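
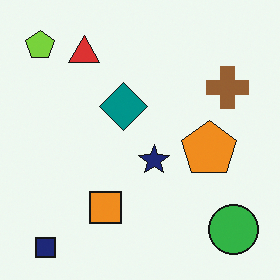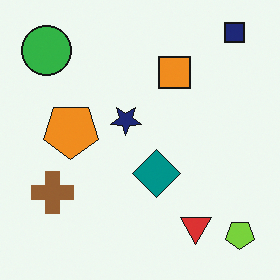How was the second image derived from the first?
This is the original image rotated 180°.

The navy square sits in the bottom-left of the first image and the top-right of the second — consistent with a whole-image 180° rotation.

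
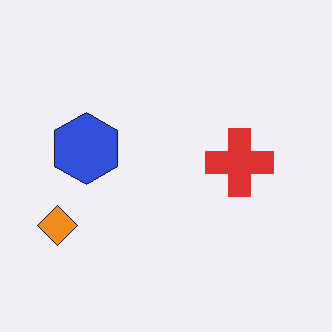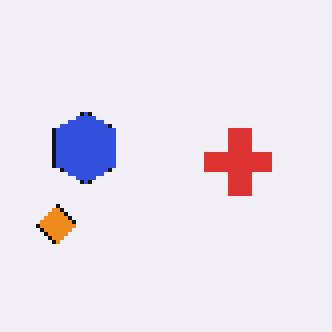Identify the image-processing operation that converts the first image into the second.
The transformation is: mildly pixelated.

Shapes are reduced to large square blocks; fine edges and outlines are lost — a downscale-then-upscale (mosaic) effect.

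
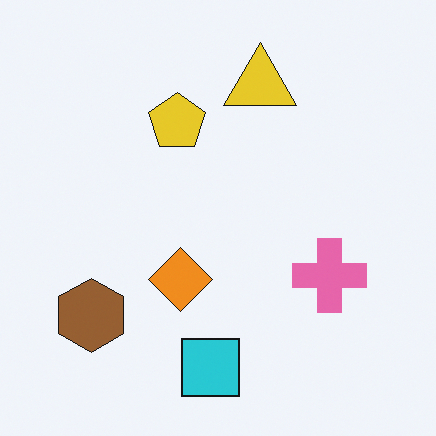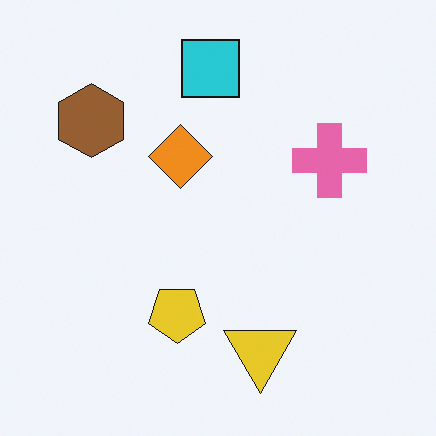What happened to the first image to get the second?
It was flipped vertically (top ↔ bottom).

The cyan square is in the bottom of the first image and the top of the second — shapes on opposite sides of the horizontal midline have swapped in a mirror flip.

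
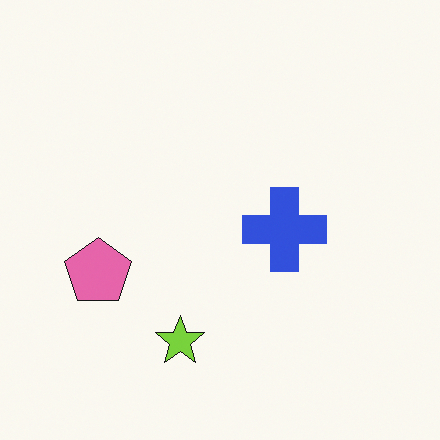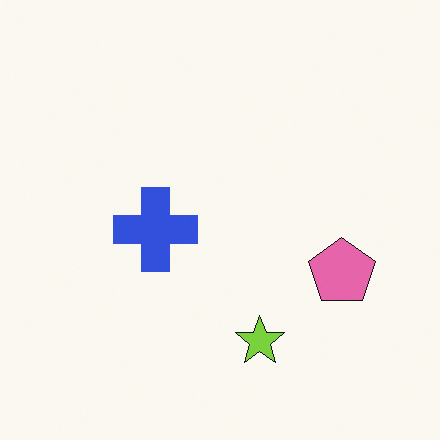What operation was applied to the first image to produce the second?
Flipped horizontally (left ↔ right).

The pink pentagon is in the left of the first image and the right of the second — shapes on opposite sides of the vertical midline have swapped in a mirror flip.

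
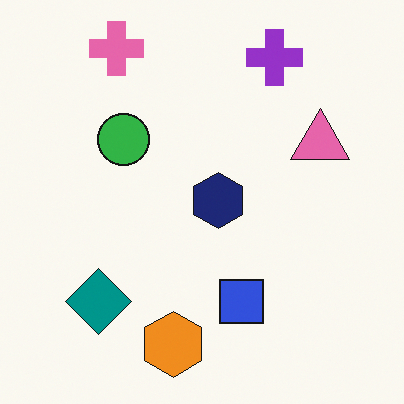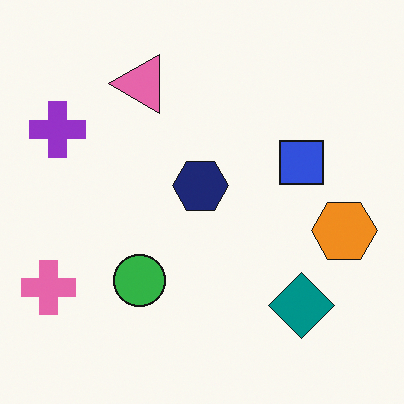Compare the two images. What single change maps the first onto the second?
The second image is the first rotated 90° counter-clockwise.

The pink cross sits in the top-left of the first image and the bottom-left of the second — consistent with a whole-image 90° counter-clockwise rotation.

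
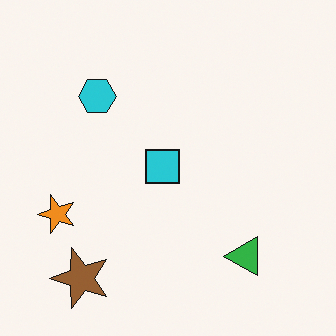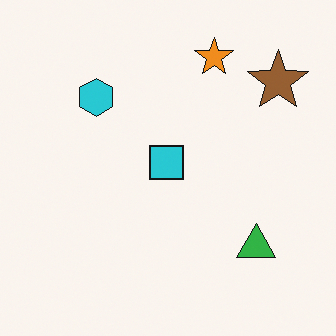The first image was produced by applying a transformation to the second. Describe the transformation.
The transformation is: transposed (reflected across the top-left ↔ bottom-right diagonal).

Shapes have swapped their row and column positions — what was in the top-right is now in the bottom-left — a diagonal reflection.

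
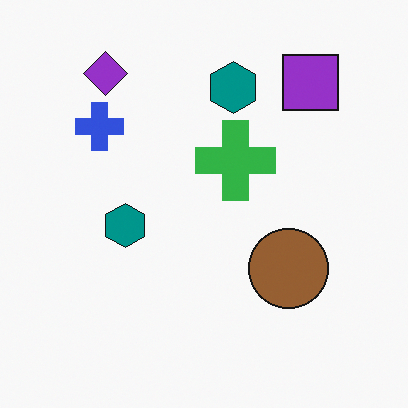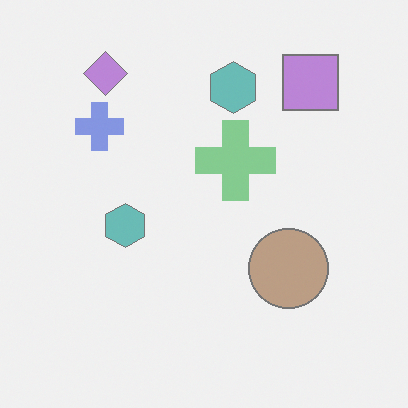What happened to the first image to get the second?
The second image is the first given much lower contrast.

Tones are pushed toward mid-grey across the whole image — a global contrast change.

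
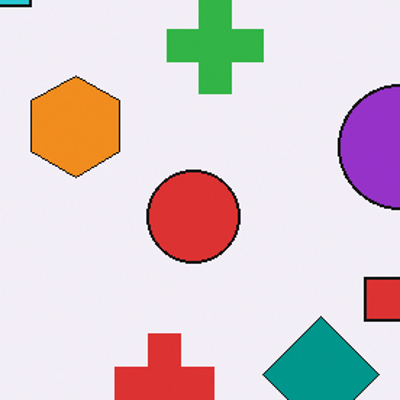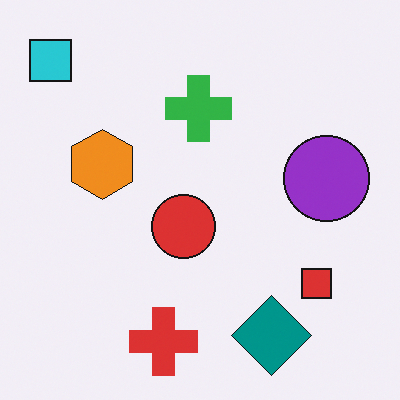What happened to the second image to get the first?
This is the original image cropped to a modestly smaller region and rescaled.

The visible shapes are larger and the field of view is narrower; shapes near the original edges may be partly or wholly outside the frame — a crop-and-rescale.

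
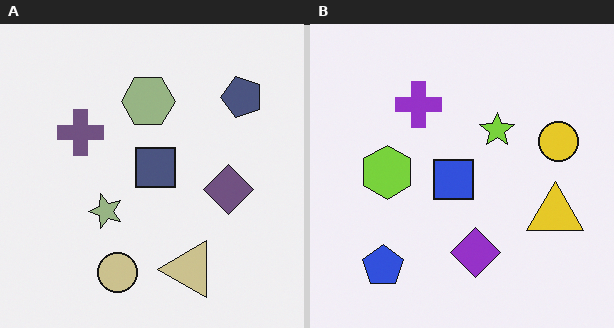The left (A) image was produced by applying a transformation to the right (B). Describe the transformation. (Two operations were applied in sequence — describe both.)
The left (A) image is the right (B) made much more muted (saturation change), then transposed (reflected across the top-left ↔ bottom-right diagonal).

All colors are more muted and greyish — a global saturation change. Shapes have swapped their row and column positions — what was in the top-right is now in the bottom-left — a diagonal reflection.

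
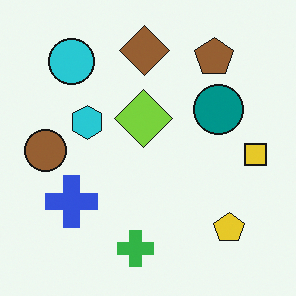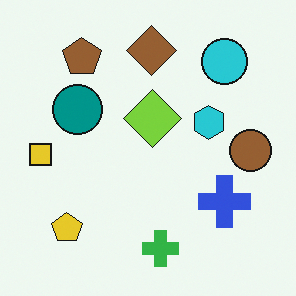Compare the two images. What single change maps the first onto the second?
It was flipped horizontally (left ↔ right).

The yellow square is in the right of the first image and the left of the second — shapes on opposite sides of the vertical midline have swapped in a mirror flip.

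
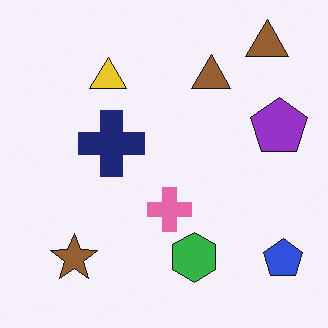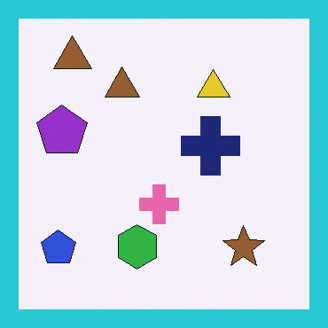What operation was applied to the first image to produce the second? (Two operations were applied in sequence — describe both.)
The transformation is: flipped horizontally (left ↔ right), then framed with a cyan border.

The blue pentagon is in the bottom-right of the first image and the bottom-left of the second — shapes on opposite sides of the vertical midline have swapped in a mirror flip. A solid cyan frame runs around the edge of the second image, with the content slightly shrunk inside it.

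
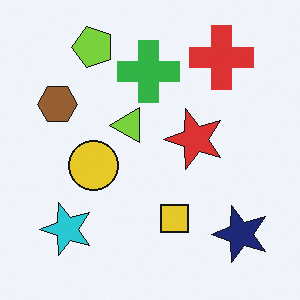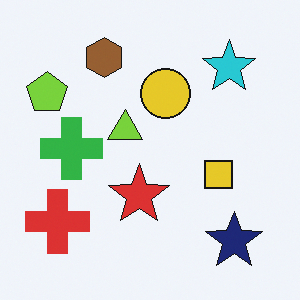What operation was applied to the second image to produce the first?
The first image is the second transposed (reflected across the top-left ↔ bottom-right diagonal).

Shapes have swapped their row and column positions — what was in the top-right is now in the bottom-left — a diagonal reflection.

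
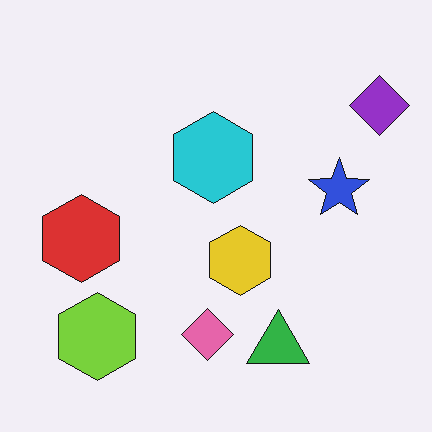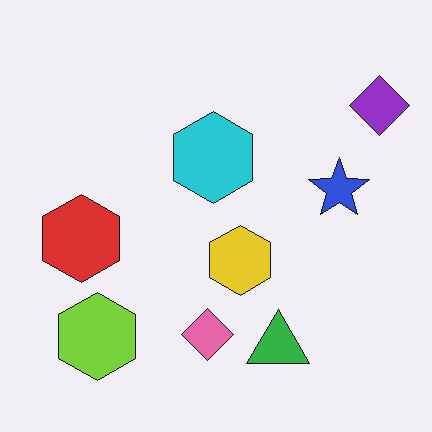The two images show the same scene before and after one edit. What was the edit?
The transformation is: JPEG-compressed with visible artifacts.

Blocky 8×8 compression artifacts appear around shape edges and the flat background shows ringing — characteristic JPEG degradation.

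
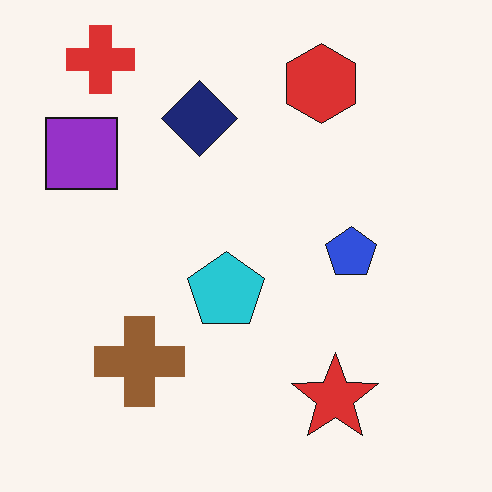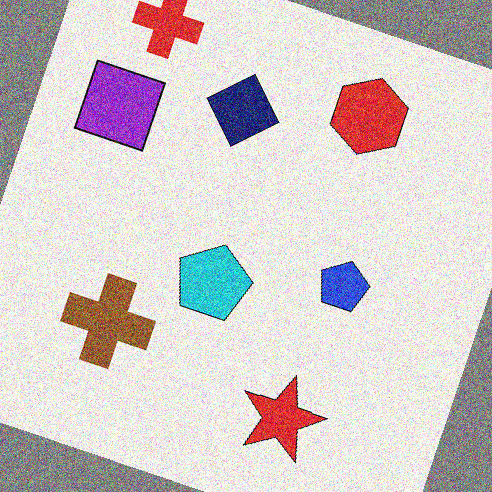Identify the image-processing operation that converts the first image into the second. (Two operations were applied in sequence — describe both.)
The second image is the first rotated clockwise by a moderate amount, then degraded with heavy additive noise.

Every shape is tilted by the same angle and the image corners show triangular fill wedges — a whole-image rotation by a non-right angle. Random speckle covers the whole image, including the flat background.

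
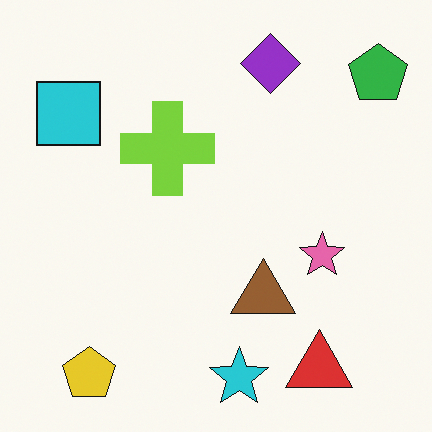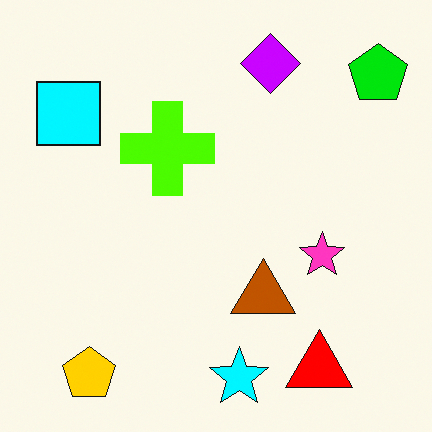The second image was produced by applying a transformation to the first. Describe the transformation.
The second image is the first made much more vivid (saturation change).

All colors are more vivid — a global saturation change.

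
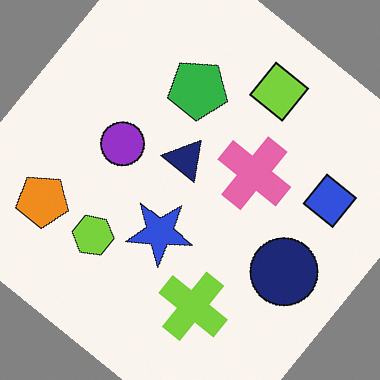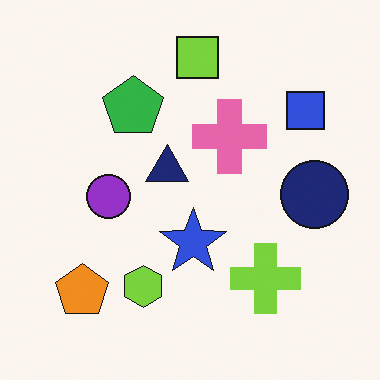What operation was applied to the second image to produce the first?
The first image is the second rotated clockwise by a large amount — several tens of degrees.

Every shape is tilted by the same angle and the image corners show triangular fill wedges — a whole-image rotation by a non-right angle.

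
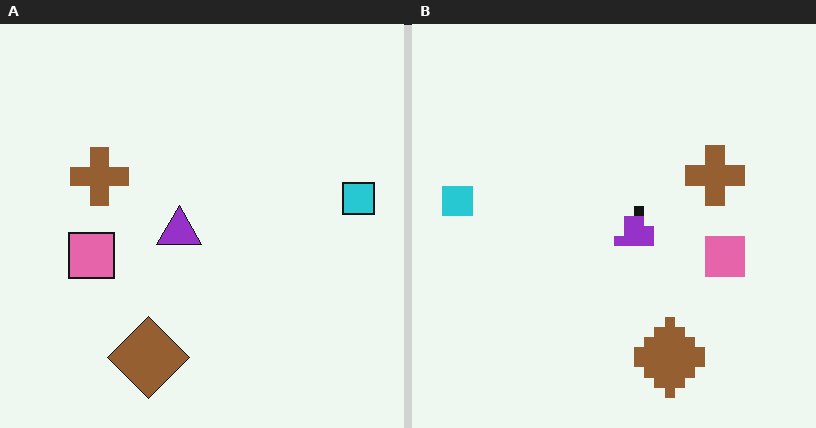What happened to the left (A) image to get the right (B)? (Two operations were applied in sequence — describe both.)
The transformation is: flipped horizontally (left ↔ right), then coarsely pixelated.

The cyan square is in the right of the left (A) image and the left of the right (B) — shapes on opposite sides of the vertical midline have swapped in a mirror flip. Shapes are reduced to large square blocks; fine edges and outlines are lost — a downscale-then-upscale (mosaic) effect.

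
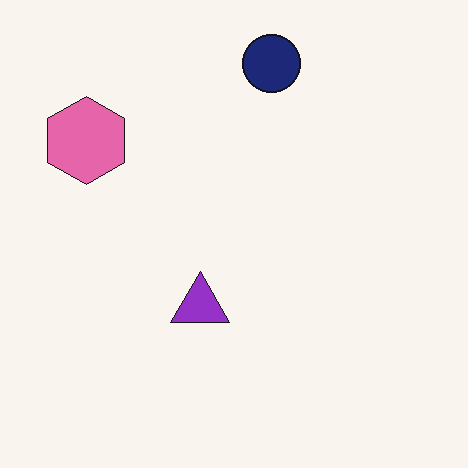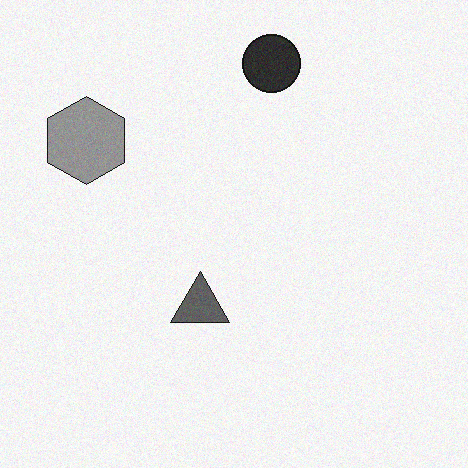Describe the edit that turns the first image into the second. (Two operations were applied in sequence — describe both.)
It was converted to grayscale, then degraded with light additive noise.

All color is removed — every shape is now a shade of grey. Random speckle covers the whole image, including the flat background.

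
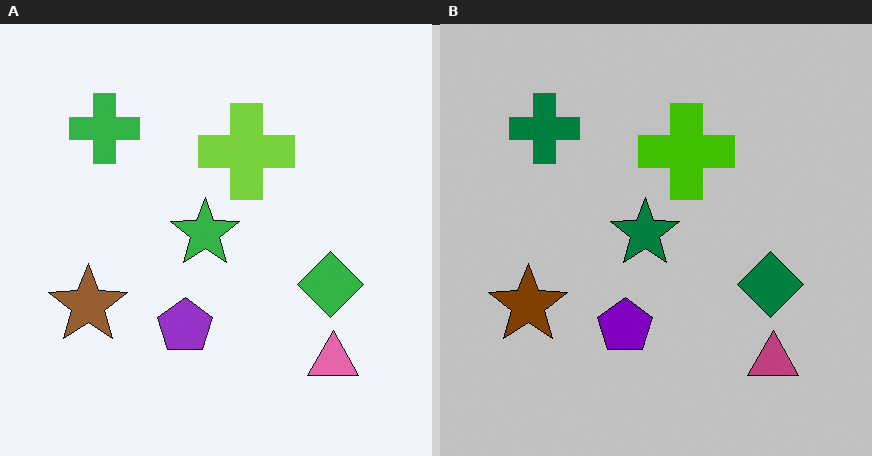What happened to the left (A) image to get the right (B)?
The right (B) image is the left (A) heavily posterized to just a handful of flat colors.

Each flat color has snapped to a coarser quantized level — most visibly, the near-white background has dropped to a flat grey.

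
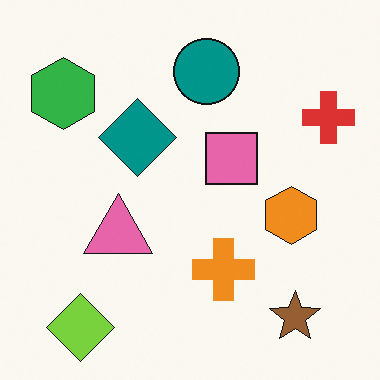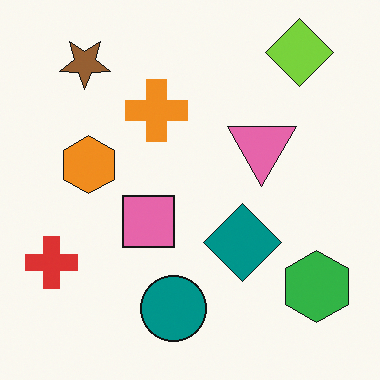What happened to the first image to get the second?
It was rotated 180°.

The lime diamond sits in the bottom-left of the first image and the top-right of the second — consistent with a whole-image 180° rotation.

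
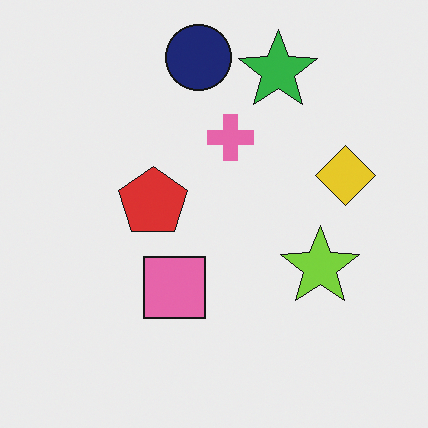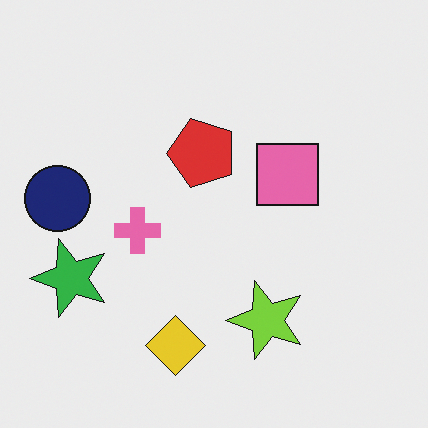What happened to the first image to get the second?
This is the original image transposed (reflected across the top-left ↔ bottom-right diagonal).

Shapes have swapped their row and column positions — what was in the top-right is now in the bottom-left — a diagonal reflection.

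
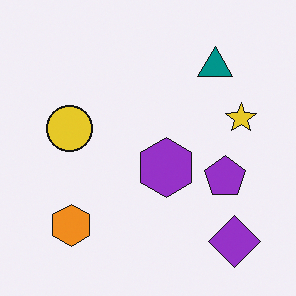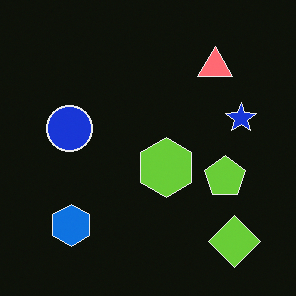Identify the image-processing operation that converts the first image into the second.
The second image is the first color-inverted (negative).

The light background has become dark and every shape's color is its complement — a photographic negative.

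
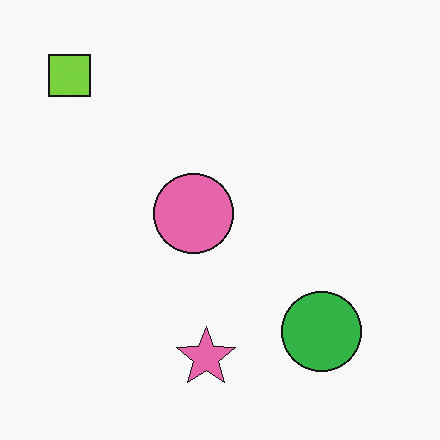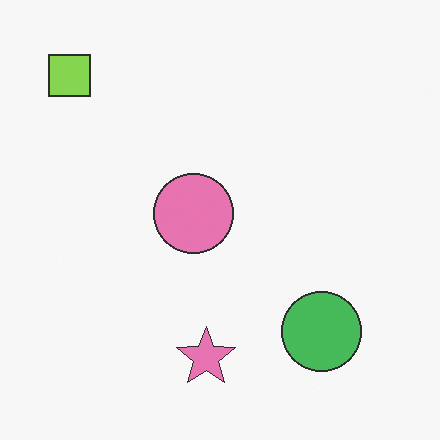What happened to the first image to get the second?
It was given slightly reduced contrast.

Tones are pushed toward mid-grey across the whole image — a global contrast change.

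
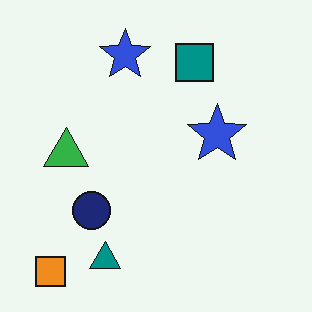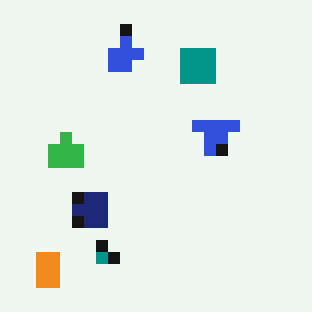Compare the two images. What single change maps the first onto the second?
Heavily pixelated into large blocks.

Shapes are reduced to large square blocks; fine edges and outlines are lost — a downscale-then-upscale (mosaic) effect.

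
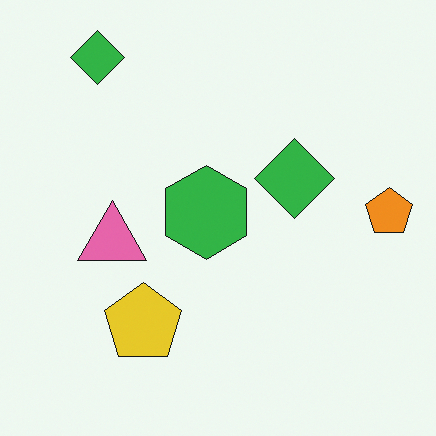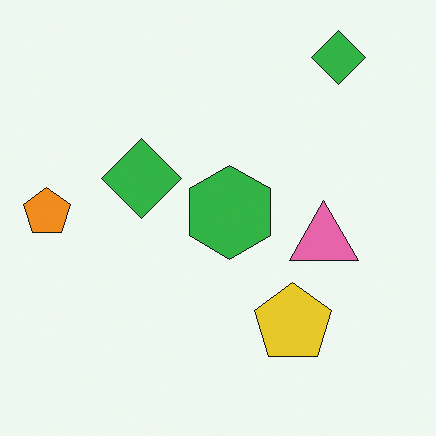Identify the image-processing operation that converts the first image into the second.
It was flipped horizontally (left ↔ right).

The orange pentagon is in the right of the first image and the left of the second — shapes on opposite sides of the vertical midline have swapped in a mirror flip.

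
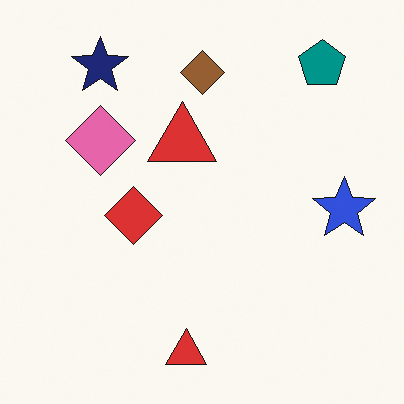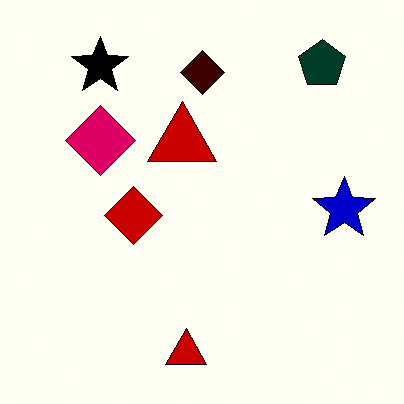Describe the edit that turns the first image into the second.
It was given much higher contrast.

Tones are pushed away from mid-grey across the whole image — a global contrast change.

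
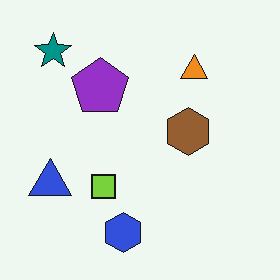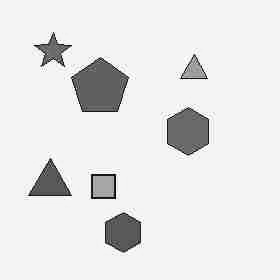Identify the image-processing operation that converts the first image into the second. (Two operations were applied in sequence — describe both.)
The second image is the first heavily JPEG-compressed with obvious blocking artifacts, then converted to grayscale.

Blocky 8×8 compression artifacts appear around shape edges and the flat background shows ringing — characteristic JPEG degradation. All color is removed — every shape is now a shade of grey.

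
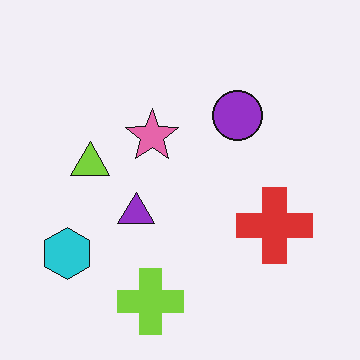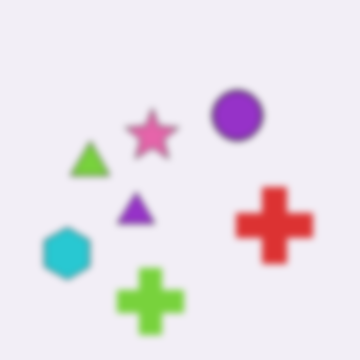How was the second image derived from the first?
The second image is the first moderately blurred.

Shape edges and outlines are uniformly softened across the whole image.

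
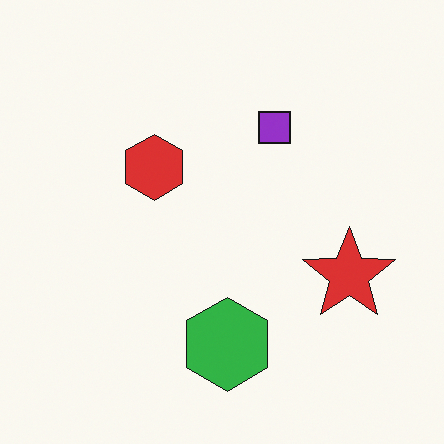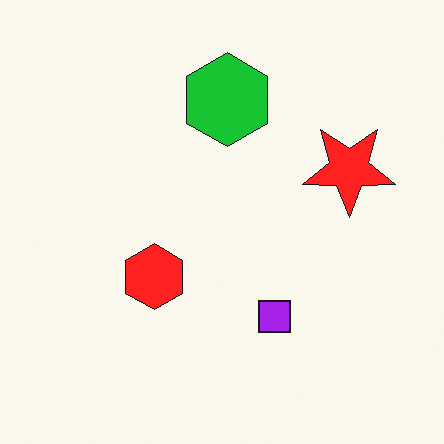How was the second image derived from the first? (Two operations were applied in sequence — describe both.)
The transformation is: slightly oversaturated, then flipped vertically (top ↔ bottom).

All colors are more vivid — a global saturation change. The green hexagon is in the bottom of the first image and the top of the second — shapes on opposite sides of the horizontal midline have swapped in a mirror flip.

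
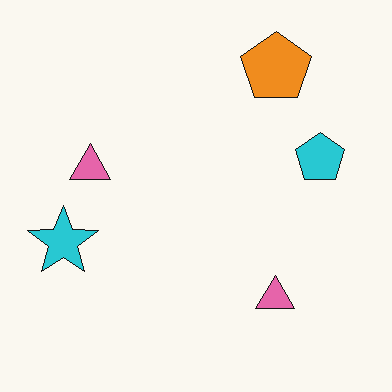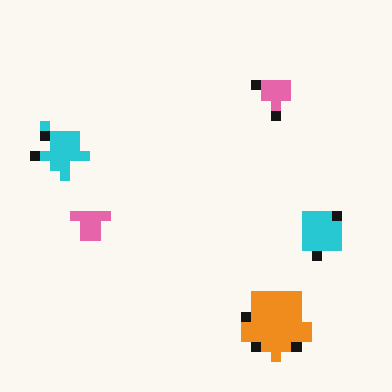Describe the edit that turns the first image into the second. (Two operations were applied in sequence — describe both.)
Coarsely pixelated, then flipped vertically (top ↔ bottom).

Shapes are reduced to large square blocks; fine edges and outlines are lost — a downscale-then-upscale (mosaic) effect. The orange pentagon is in the top-right of the first image and the bottom-right of the second — shapes on opposite sides of the horizontal midline have swapped in a mirror flip.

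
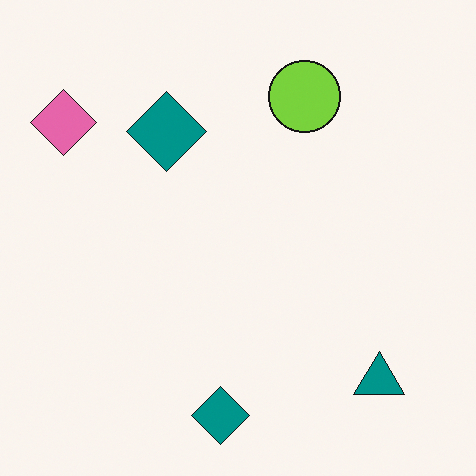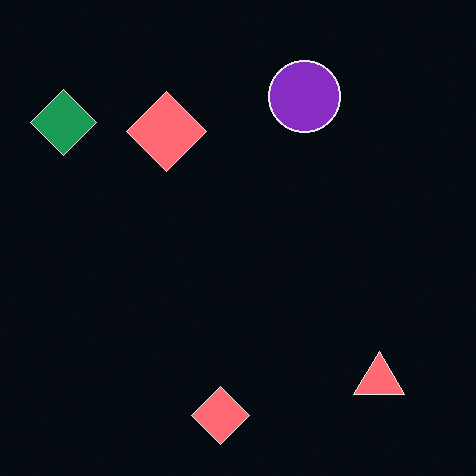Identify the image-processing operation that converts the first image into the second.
The transformation is: color-inverted (negative).

The light background has become dark and every shape's color is its complement — a photographic negative.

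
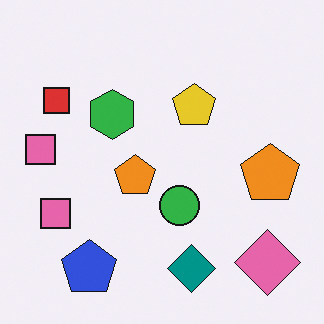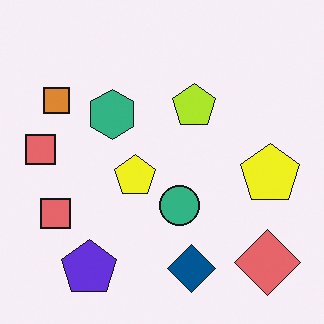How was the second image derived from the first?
This is the original image hue-shifted slightly.

Every shape's color has rotated by the same amount around the hue wheel — a uniform hue shift.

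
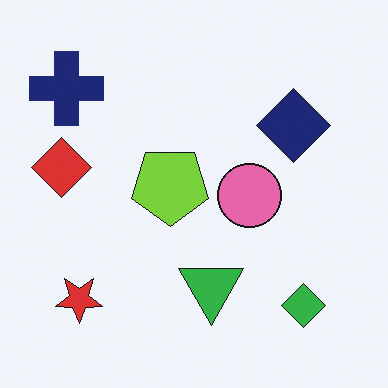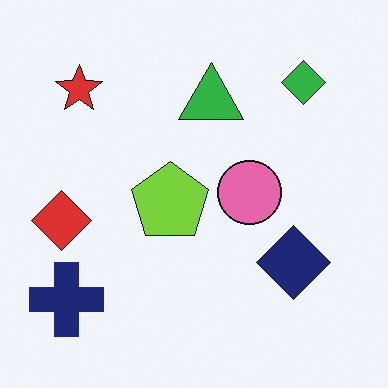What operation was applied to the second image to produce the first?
The transformation is: flipped vertically (top ↔ bottom).

The green diamond is in the top-right of the second image and the bottom-right of the first — shapes on opposite sides of the horizontal midline have swapped in a mirror flip.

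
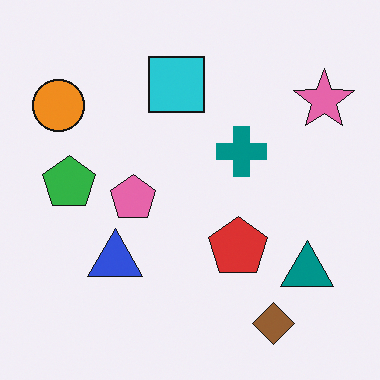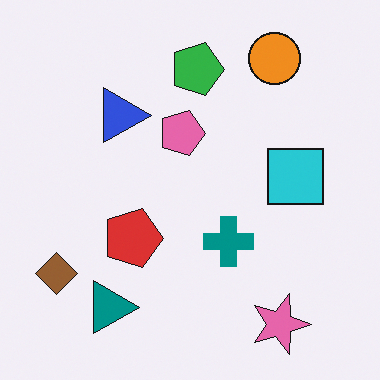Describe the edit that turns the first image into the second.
The image was rotated 90° clockwise.

The pink star sits in the top-right of the first image and the bottom-right of the second — consistent with a whole-image 90° clockwise rotation.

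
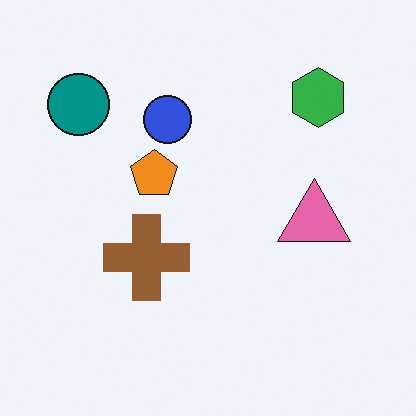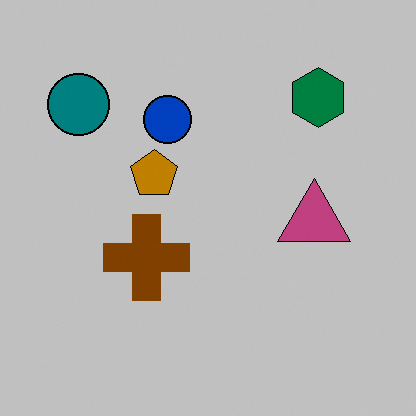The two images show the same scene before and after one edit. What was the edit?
Heavily posterized to just a handful of flat colors.

Each flat color has snapped to a coarser quantized level — most visibly, the near-white background has dropped to a flat grey.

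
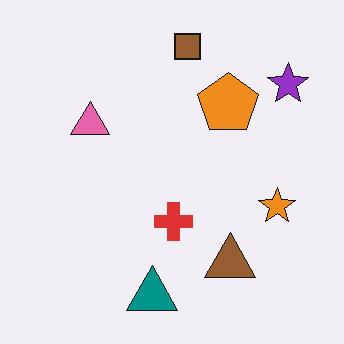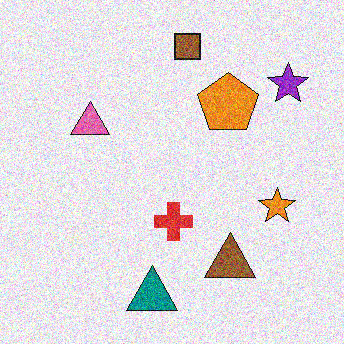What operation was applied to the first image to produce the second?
The image was degraded with strong gaussian noise.

Random speckle covers the whole image, including the flat background.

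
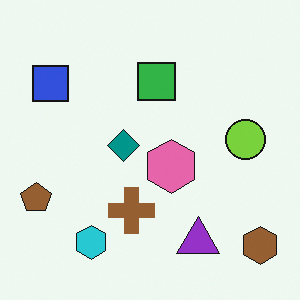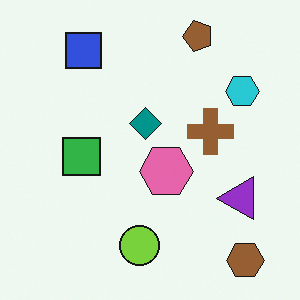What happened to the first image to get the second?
The second image is the first transposed (reflected across the top-left ↔ bottom-right diagonal).

Shapes have swapped their row and column positions — what was in the top-right is now in the bottom-left — a diagonal reflection.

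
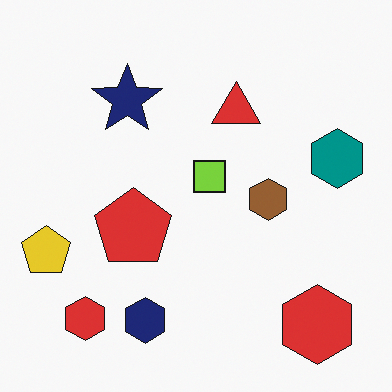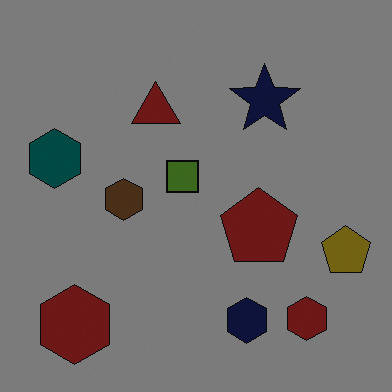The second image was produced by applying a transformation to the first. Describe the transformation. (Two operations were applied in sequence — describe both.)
It was noticeably darkened, then flipped horizontally (left ↔ right).

Every pixel — background and shapes alike — is uniformly darkened. The yellow pentagon is in the left of the first image and the right of the second — shapes on opposite sides of the vertical midline have swapped in a mirror flip.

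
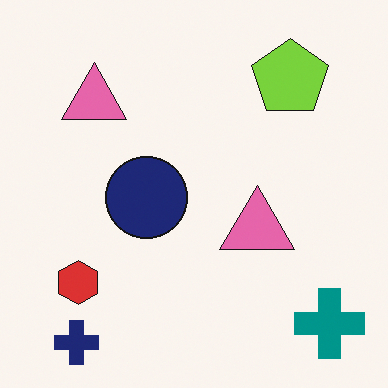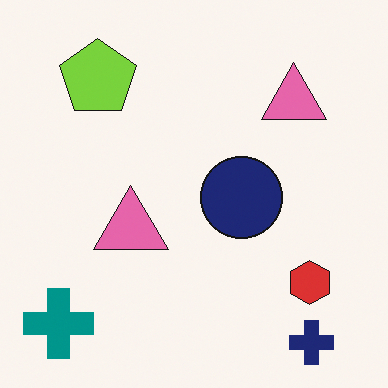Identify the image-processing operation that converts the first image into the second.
This is the original image flipped horizontally (left ↔ right).

The teal cross is in the bottom-right of the first image and the bottom-left of the second — shapes on opposite sides of the vertical midline have swapped in a mirror flip.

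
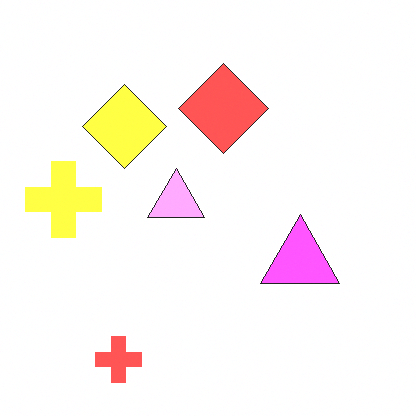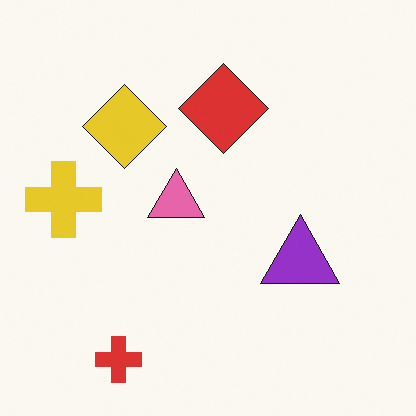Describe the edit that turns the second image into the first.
The transformation is: substantially brightened.

Every pixel — background and shapes alike — is uniformly brightened.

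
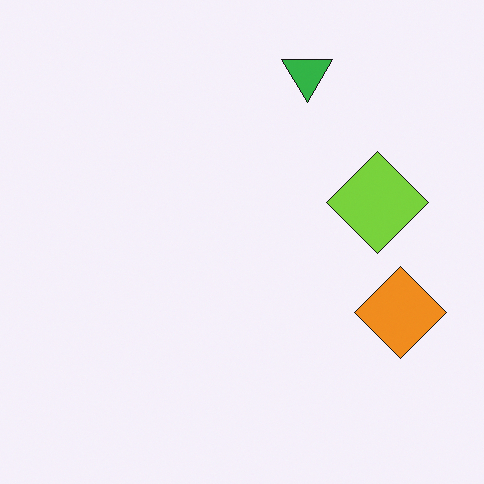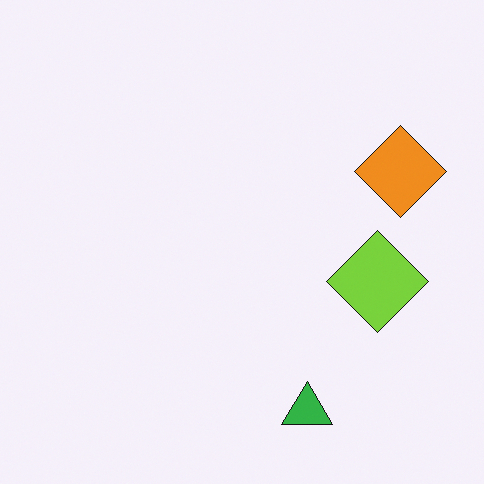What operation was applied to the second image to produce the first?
The image was flipped vertically (top ↔ bottom).

The green triangle is in the bottom of the second image and the top of the first — shapes on opposite sides of the horizontal midline have swapped in a mirror flip.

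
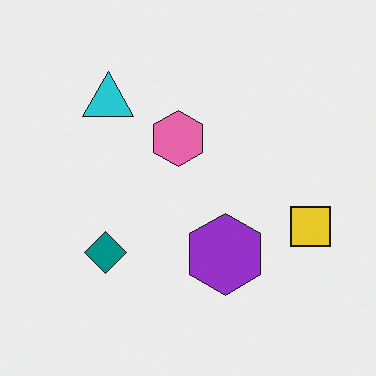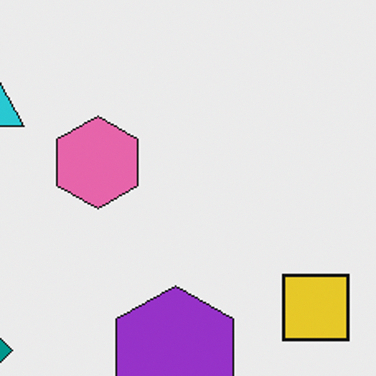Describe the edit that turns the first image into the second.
It was cropped tightly and scaled back up.

The visible shapes are larger and the field of view is narrower; shapes near the original edges may be partly or wholly outside the frame — a crop-and-rescale.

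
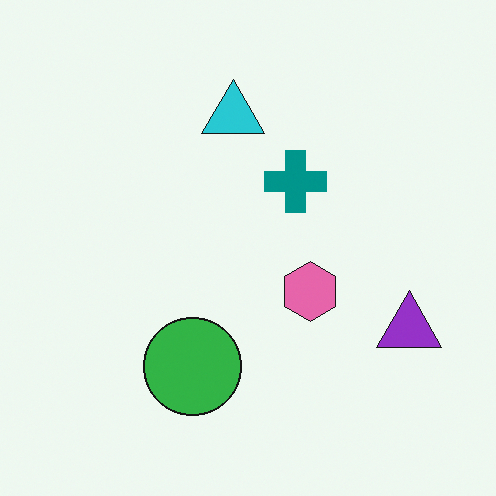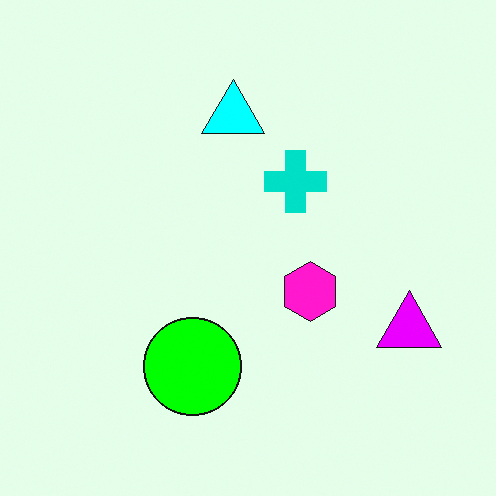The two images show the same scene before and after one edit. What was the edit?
This is the original image heavily oversaturated.

All colors are more vivid — a global saturation change.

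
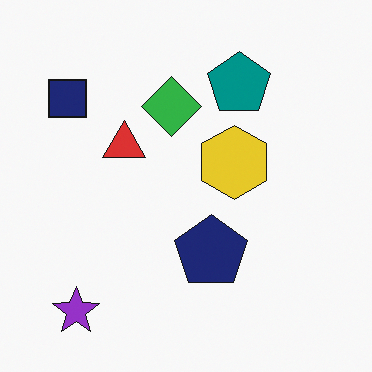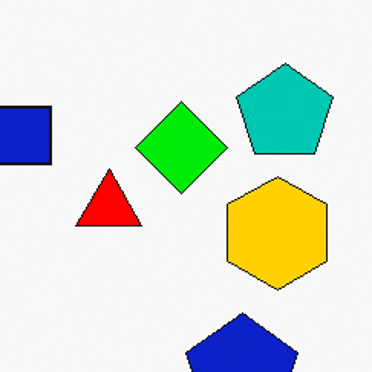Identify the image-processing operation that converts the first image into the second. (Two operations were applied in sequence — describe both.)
Made much more vivid (saturation change), then cropped to a modestly smaller region and rescaled.

All colors are more vivid — a global saturation change. The visible shapes are larger and the field of view is narrower; shapes near the original edges may be partly or wholly outside the frame — a crop-and-rescale.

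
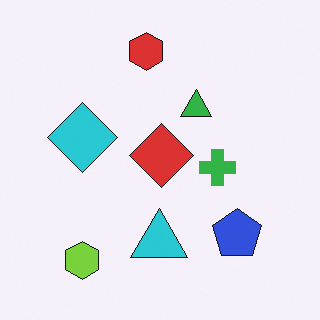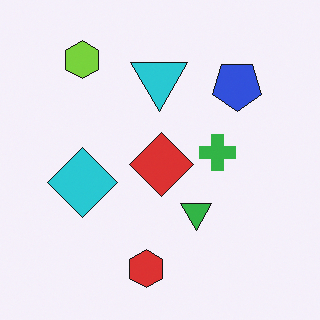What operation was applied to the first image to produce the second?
Flipped vertically (top ↔ bottom).

The red hexagon is in the top of the first image and the bottom of the second — shapes on opposite sides of the horizontal midline have swapped in a mirror flip.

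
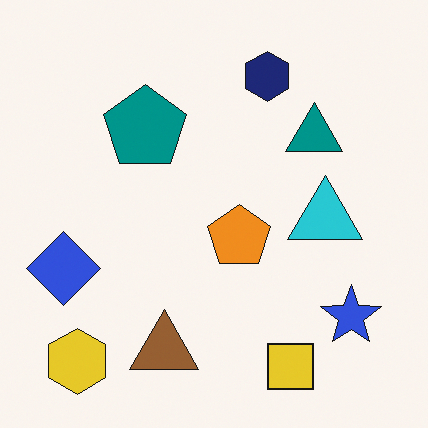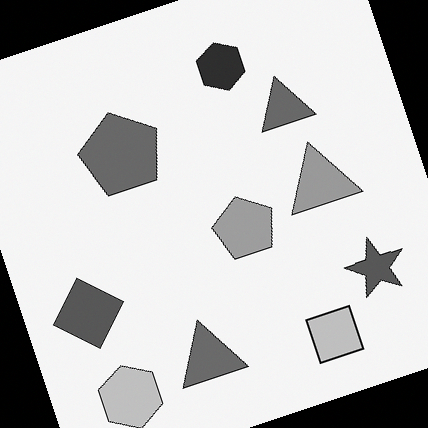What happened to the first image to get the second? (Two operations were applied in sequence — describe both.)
This is the original image converted to grayscale, then rotated counter-clockwise by a moderate amount.

All color is removed — every shape is now a shade of grey. Every shape is tilted by the same angle and the image corners show triangular fill wedges — a whole-image rotation by a non-right angle.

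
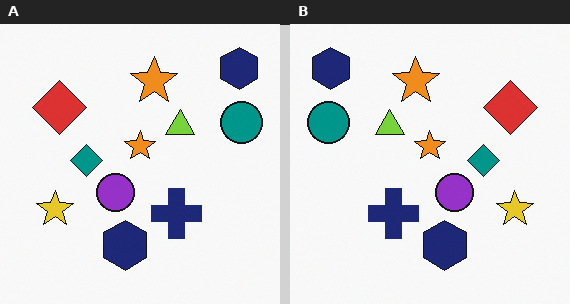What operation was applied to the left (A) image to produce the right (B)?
This is the original image flipped horizontally (left ↔ right).

The teal circle is in the right of the left (A) image and the left of the right (B) — shapes on opposite sides of the vertical midline have swapped in a mirror flip.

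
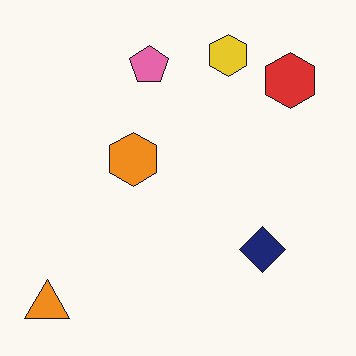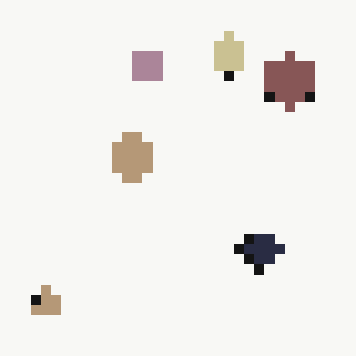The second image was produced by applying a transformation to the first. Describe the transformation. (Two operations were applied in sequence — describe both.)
It was heavily pixelated into large blocks, then heavily desaturated.

Shapes are reduced to large square blocks; fine edges and outlines are lost — a downscale-then-upscale (mosaic) effect. All colors are more muted and greyish — a global saturation change.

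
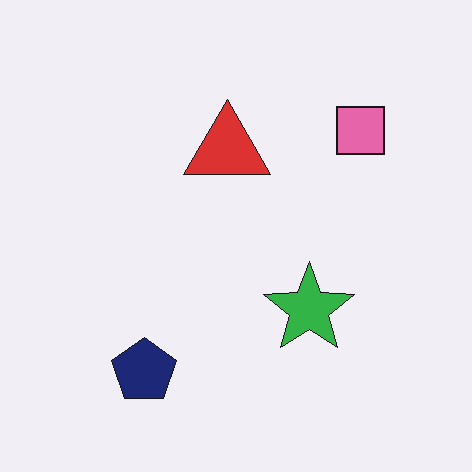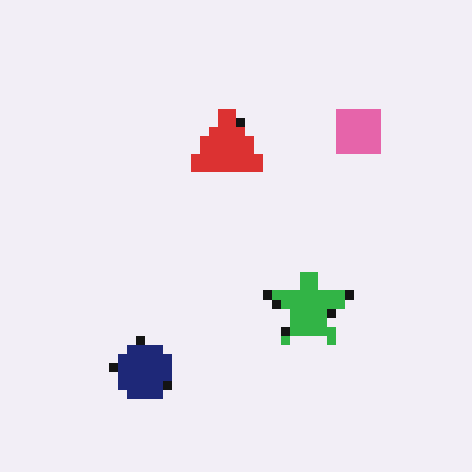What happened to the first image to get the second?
This is the original image coarsely pixelated.

Shapes are reduced to large square blocks; fine edges and outlines are lost — a downscale-then-upscale (mosaic) effect.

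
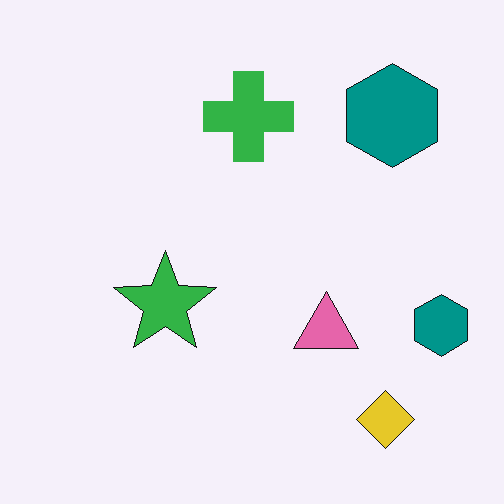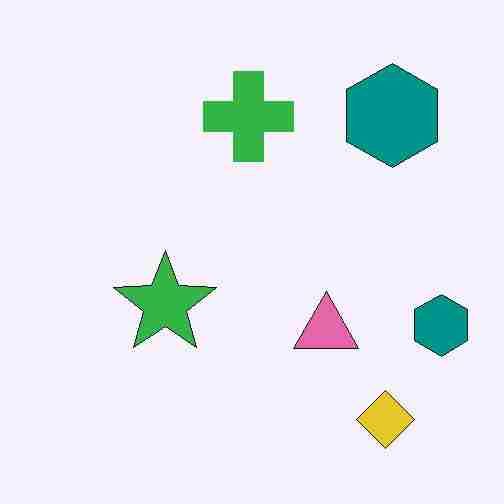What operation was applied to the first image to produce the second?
This is the original image heavily JPEG-compressed with obvious blocking artifacts.

Blocky 8×8 compression artifacts appear around shape edges and the flat background shows ringing — characteristic JPEG degradation.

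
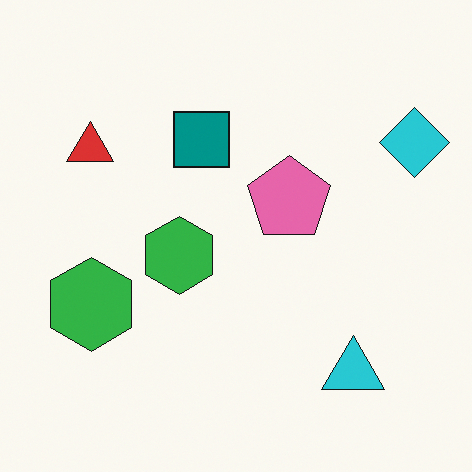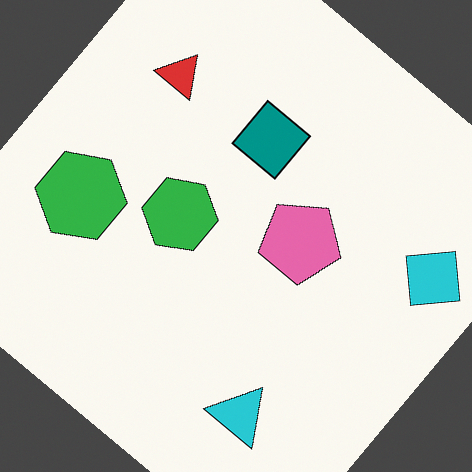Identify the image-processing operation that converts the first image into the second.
This is the original image rotated clockwise by a large amount — several tens of degrees.

Every shape is tilted by the same angle and the image corners show triangular fill wedges — a whole-image rotation by a non-right angle.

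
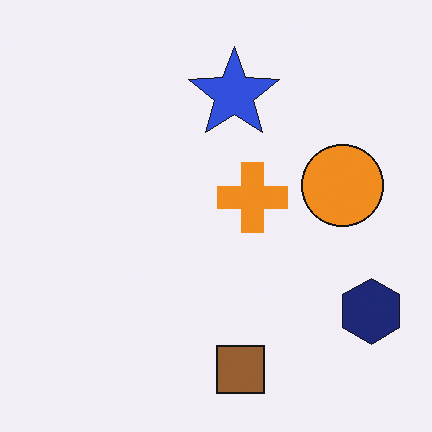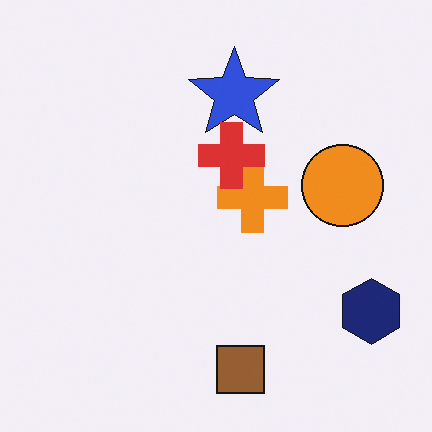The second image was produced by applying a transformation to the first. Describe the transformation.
The transformation is: overlaid with an additional red cross.

A red cross appears in the second image that is absent from the first.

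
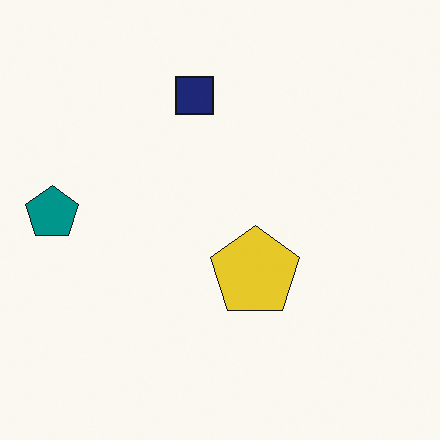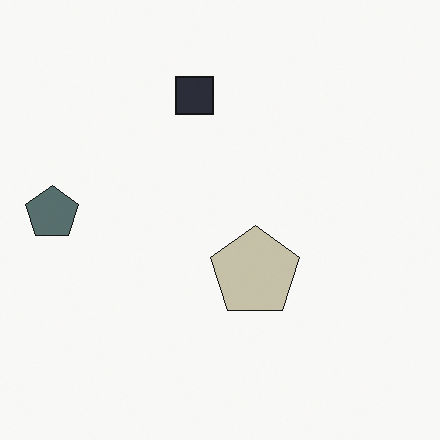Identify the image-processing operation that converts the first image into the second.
The second image is the first made much more muted (saturation change).

All colors are more muted and greyish — a global saturation change.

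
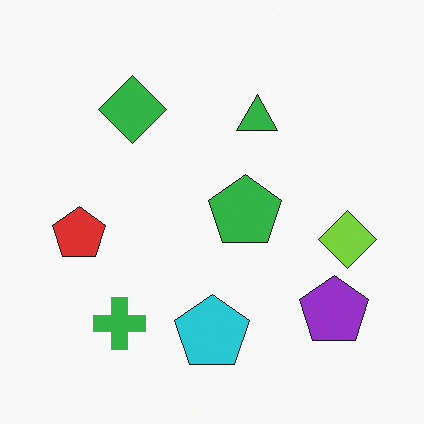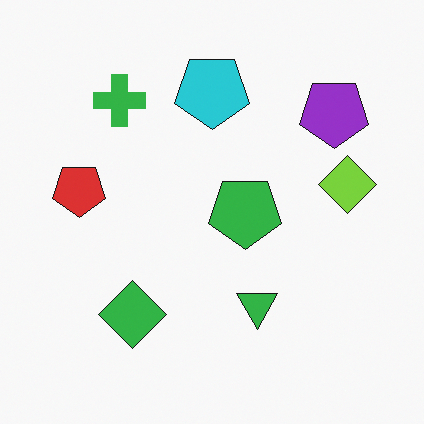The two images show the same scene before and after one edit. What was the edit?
The image was flipped vertically (top ↔ bottom).

The cyan pentagon is in the bottom of the first image and the top of the second — shapes on opposite sides of the horizontal midline have swapped in a mirror flip.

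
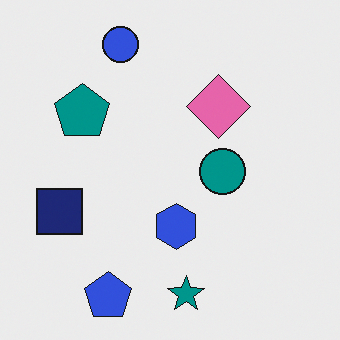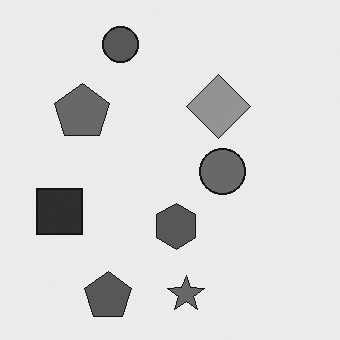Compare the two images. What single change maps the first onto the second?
It was converted to grayscale.

All color is removed — every shape is now a shade of grey.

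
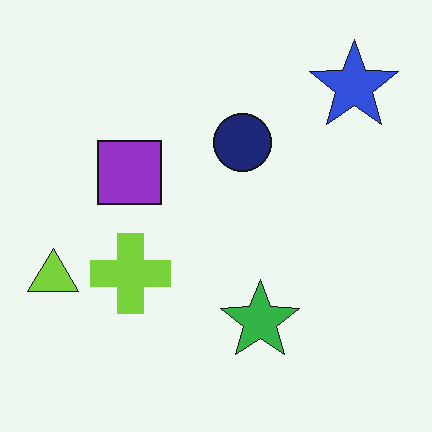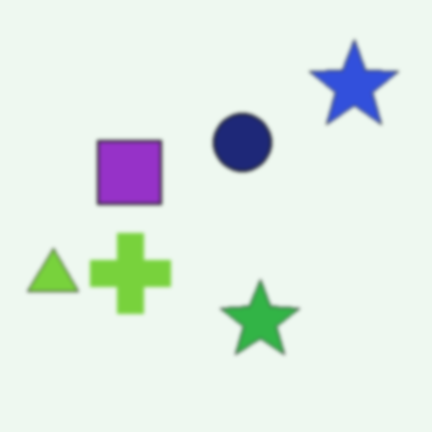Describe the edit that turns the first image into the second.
Slightly softened.

Shape edges and outlines are uniformly softened across the whole image.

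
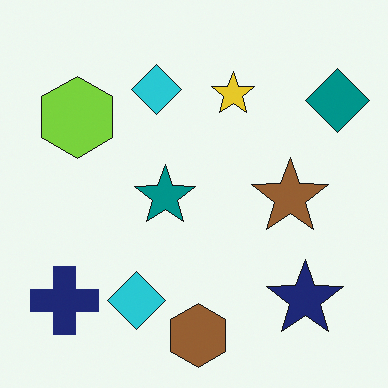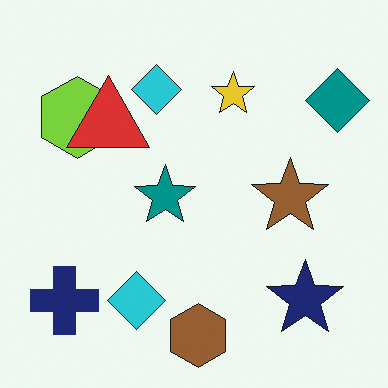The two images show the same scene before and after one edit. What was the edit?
The second image is the first overlaid with an additional red triangle.

A red triangle appears in the second image that is absent from the first.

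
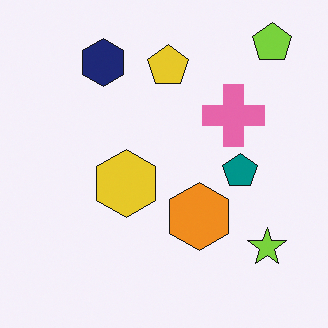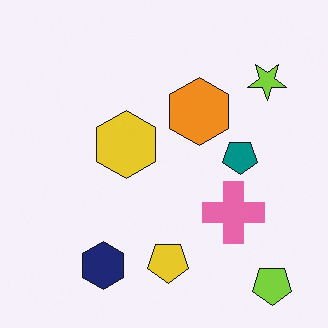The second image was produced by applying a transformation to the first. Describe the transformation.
It was flipped vertically (top ↔ bottom).

The lime pentagon is in the top-right of the first image and the bottom-right of the second — shapes on opposite sides of the horizontal midline have swapped in a mirror flip.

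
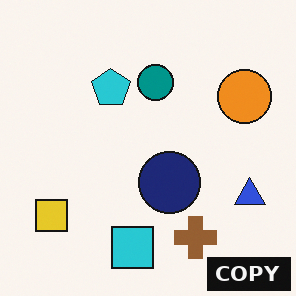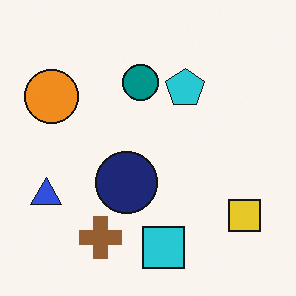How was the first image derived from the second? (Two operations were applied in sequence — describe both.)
Flipped horizontally (left ↔ right), then watermarked with the text "COPY" in the lower-right corner.

The blue triangle is in the left of the second image and the right of the first — shapes on opposite sides of the vertical midline have swapped in a mirror flip. A dark label reading "COPY" appears in the lower-right corner.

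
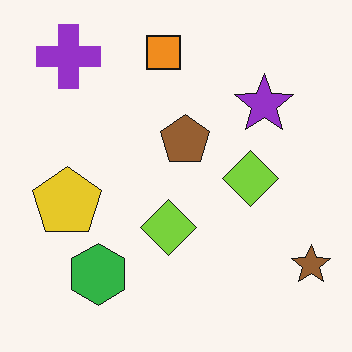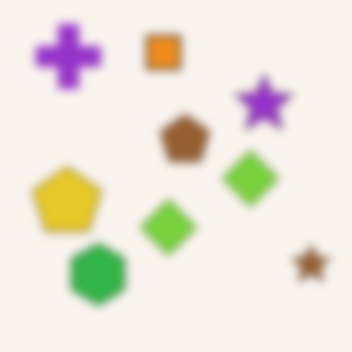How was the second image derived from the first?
The image was moderately blurred.

Shape edges and outlines are uniformly softened across the whole image.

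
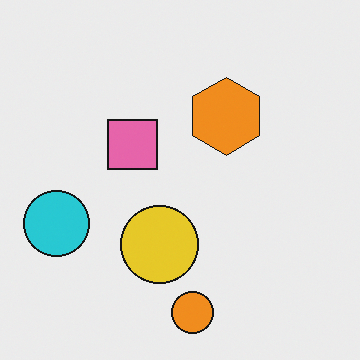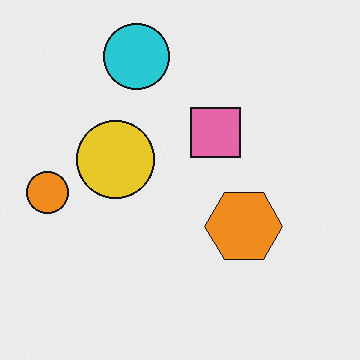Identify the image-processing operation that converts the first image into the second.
The second image is the first rotated 90° clockwise.

The orange circle sits in the bottom of the first image and the left of the second — consistent with a whole-image 90° clockwise rotation.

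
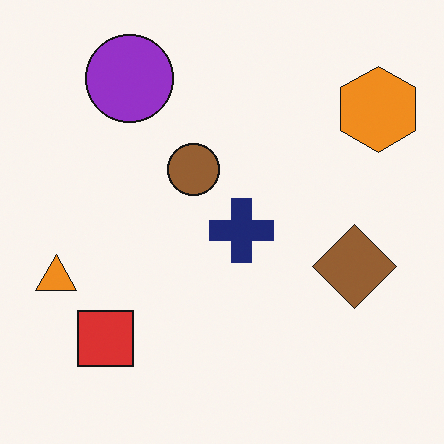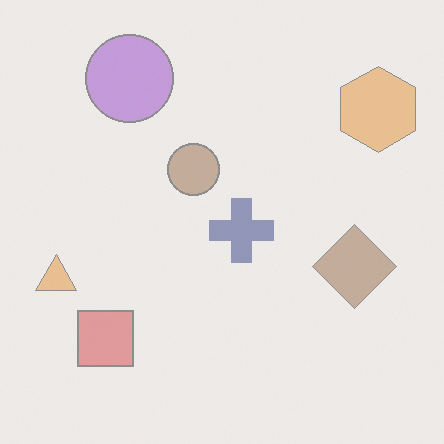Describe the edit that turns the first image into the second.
Washed out (contrast reduced).

Tones are pushed toward mid-grey across the whole image — a global contrast change.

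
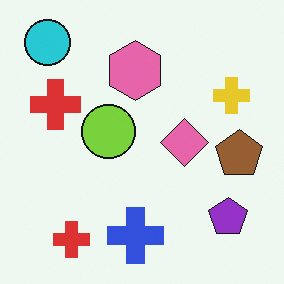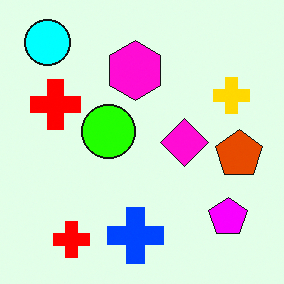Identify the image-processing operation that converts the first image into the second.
The image was made much more vivid (saturation change).

All colors are more vivid — a global saturation change.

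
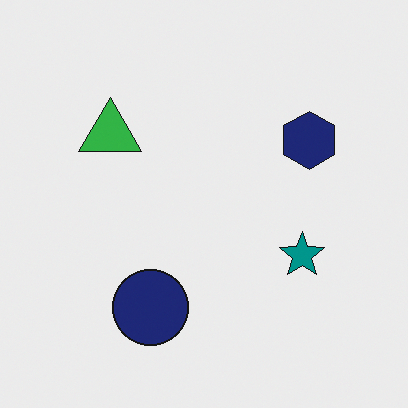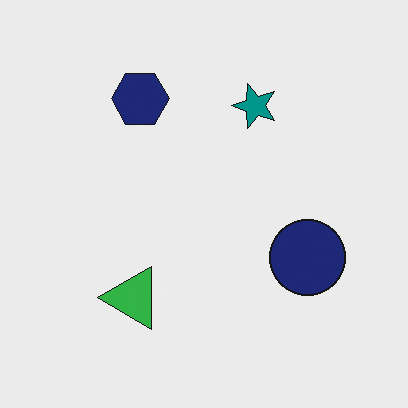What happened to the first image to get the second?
Rotated 90° counter-clockwise.

The navy hexagon sits in the right of the first image and the top of the second — consistent with a whole-image 90° counter-clockwise rotation.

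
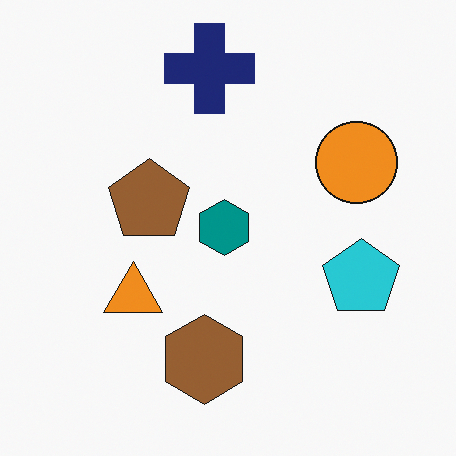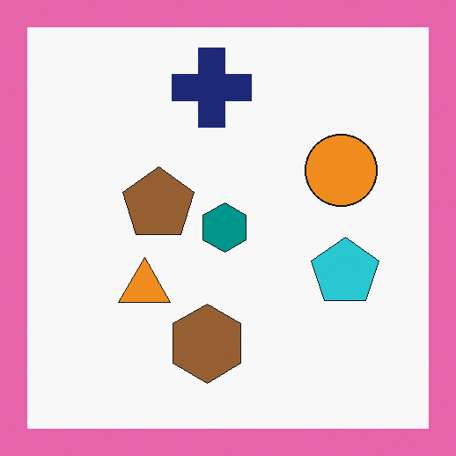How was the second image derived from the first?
This is the original image framed with a pink border.

A solid pink frame runs around the edge of the second image, with the content slightly shrunk inside it.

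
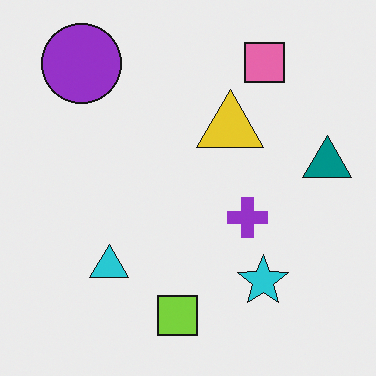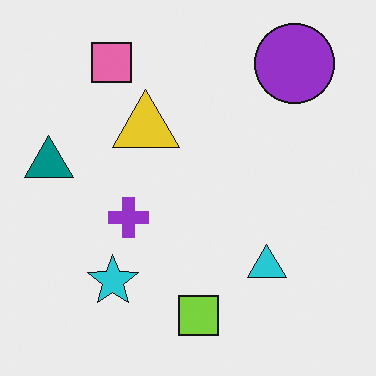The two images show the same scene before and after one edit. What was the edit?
Flipped horizontally (left ↔ right).

The teal triangle is in the right of the first image and the left of the second — shapes on opposite sides of the vertical midline have swapped in a mirror flip.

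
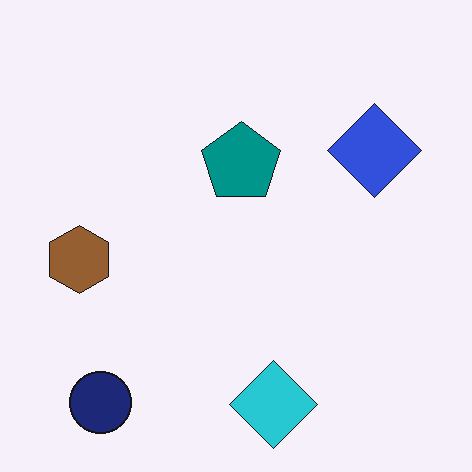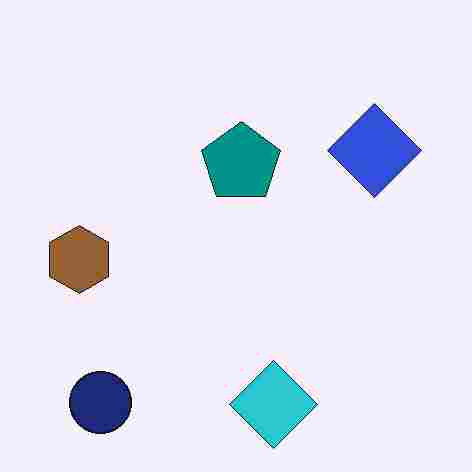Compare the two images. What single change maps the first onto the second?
It was degraded with heavy JPEG compression.

Blocky 8×8 compression artifacts appear around shape edges and the flat background shows ringing — characteristic JPEG degradation.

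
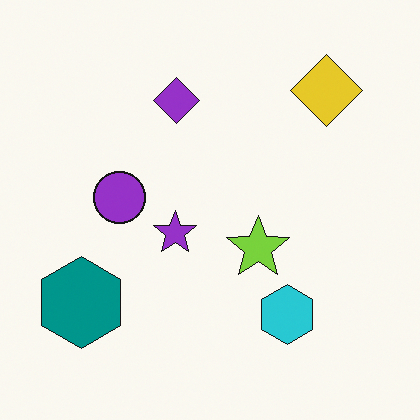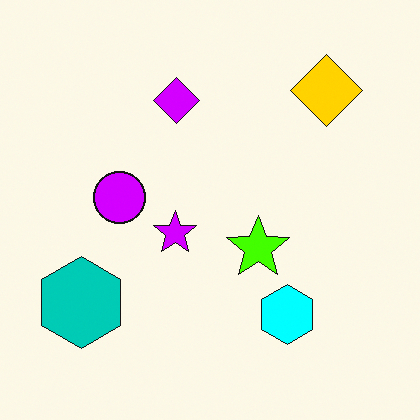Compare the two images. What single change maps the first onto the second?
The transformation is: heavily oversaturated.

All colors are more vivid — a global saturation change.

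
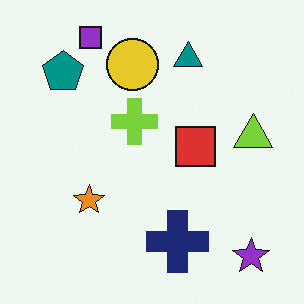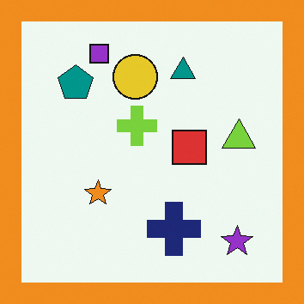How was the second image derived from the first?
The second image is the first framed with a orange border.

A solid orange frame runs around the edge of the second image, with the content slightly shrunk inside it.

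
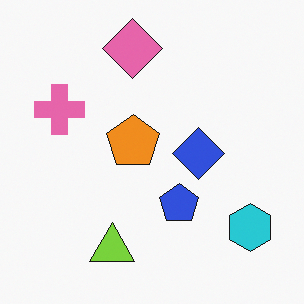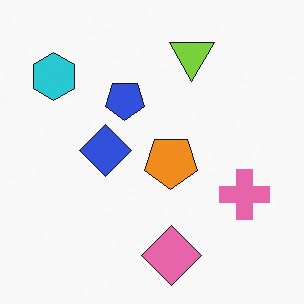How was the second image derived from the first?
The image was rotated 180°.

The cyan hexagon sits in the bottom-right of the first image and the top-left of the second — consistent with a whole-image 180° rotation.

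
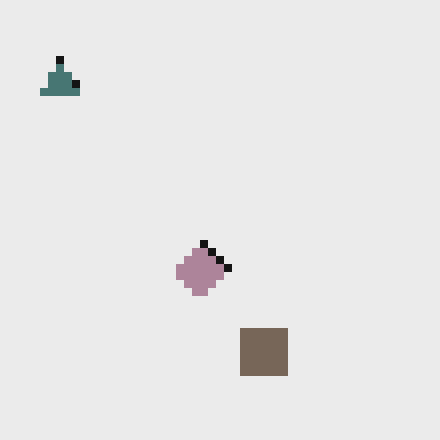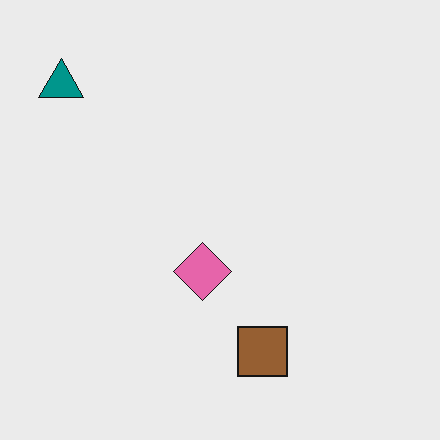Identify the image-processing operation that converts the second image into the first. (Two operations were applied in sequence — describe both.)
The first image is the second pixelated into visible square blocks, then heavily desaturated.

Shapes are reduced to large square blocks; fine edges and outlines are lost — a downscale-then-upscale (mosaic) effect. All colors are more muted and greyish — a global saturation change.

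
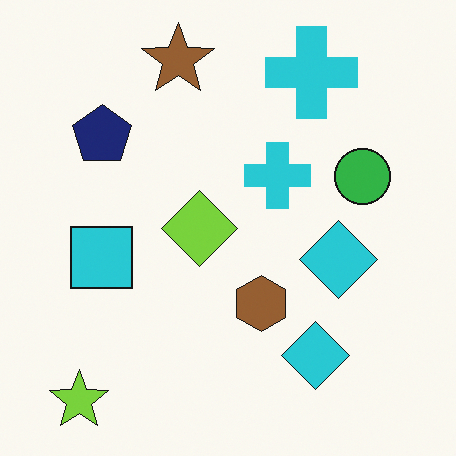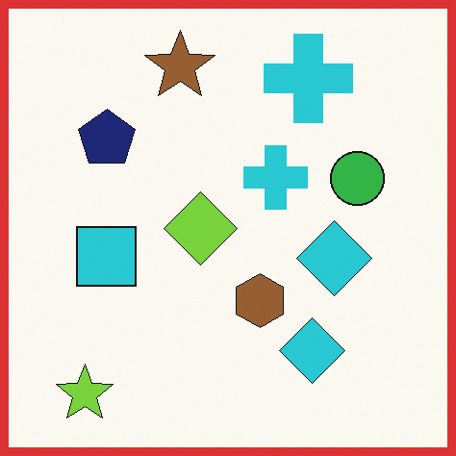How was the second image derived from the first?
It was framed with a red border.

A solid red frame runs around the edge of the second image, with the content slightly shrunk inside it.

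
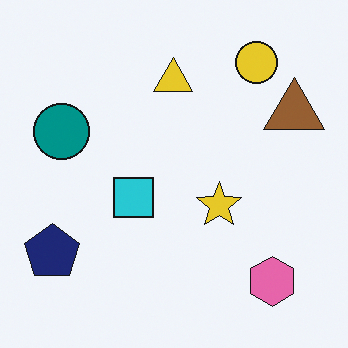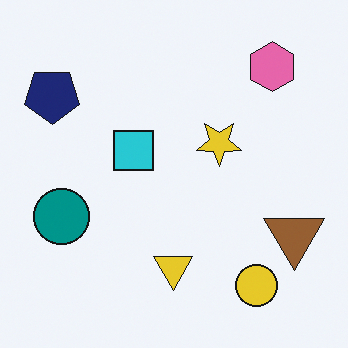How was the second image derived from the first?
This is the original image flipped vertically (top ↔ bottom).

The yellow circle is in the top-right of the first image and the bottom-right of the second — shapes on opposite sides of the horizontal midline have swapped in a mirror flip.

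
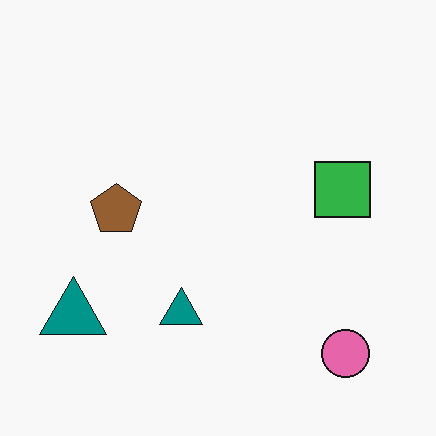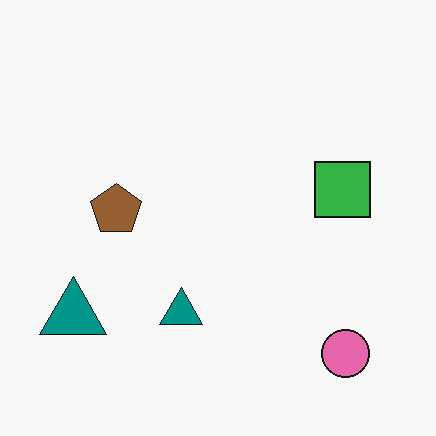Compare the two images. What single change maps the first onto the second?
The second image is the first JPEG-compressed with visible artifacts.

Blocky 8×8 compression artifacts appear around shape edges and the flat background shows ringing — characteristic JPEG degradation.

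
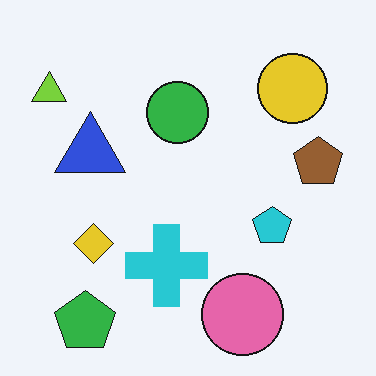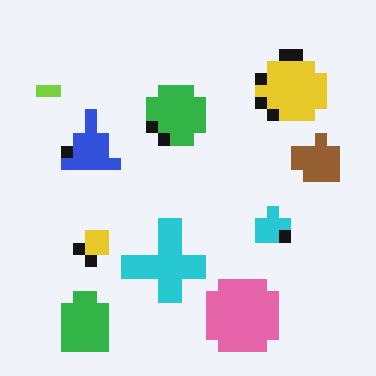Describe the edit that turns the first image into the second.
The second image is the first heavily pixelated into large blocks.

Shapes are reduced to large square blocks; fine edges and outlines are lost — a downscale-then-upscale (mosaic) effect.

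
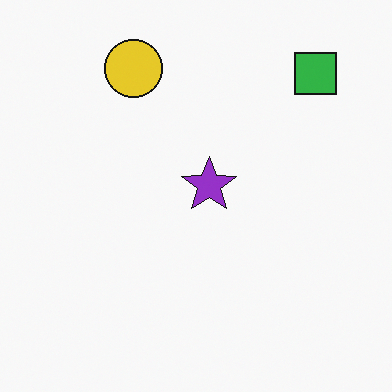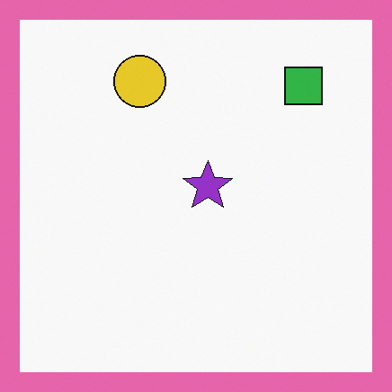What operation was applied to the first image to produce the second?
This is the original image framed with a pink border.

A solid pink frame runs around the edge of the second image, with the content slightly shrunk inside it.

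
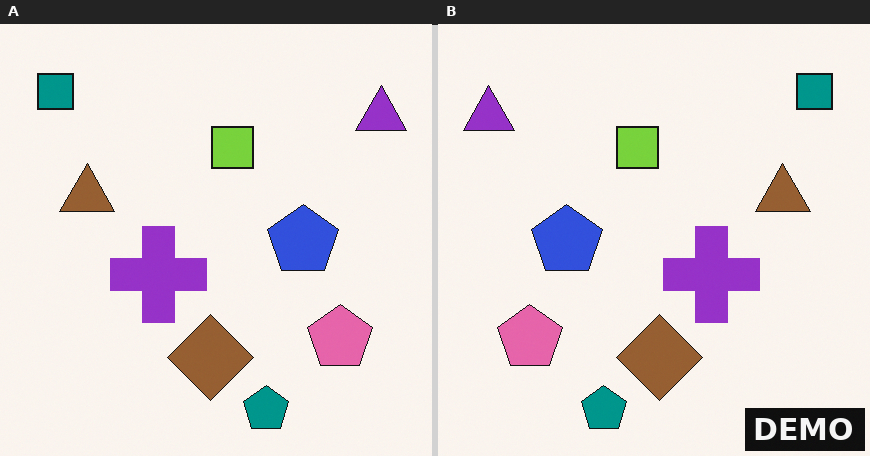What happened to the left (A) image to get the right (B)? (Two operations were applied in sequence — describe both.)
The transformation is: flipped horizontally (left ↔ right), then watermarked with the text "DEMO" in the lower-right corner.

The purple triangle is in the top-right of the left (A) image and the top-left of the right (B) — shapes on opposite sides of the vertical midline have swapped in a mirror flip. A dark label reading "DEMO" appears in the lower-right corner.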